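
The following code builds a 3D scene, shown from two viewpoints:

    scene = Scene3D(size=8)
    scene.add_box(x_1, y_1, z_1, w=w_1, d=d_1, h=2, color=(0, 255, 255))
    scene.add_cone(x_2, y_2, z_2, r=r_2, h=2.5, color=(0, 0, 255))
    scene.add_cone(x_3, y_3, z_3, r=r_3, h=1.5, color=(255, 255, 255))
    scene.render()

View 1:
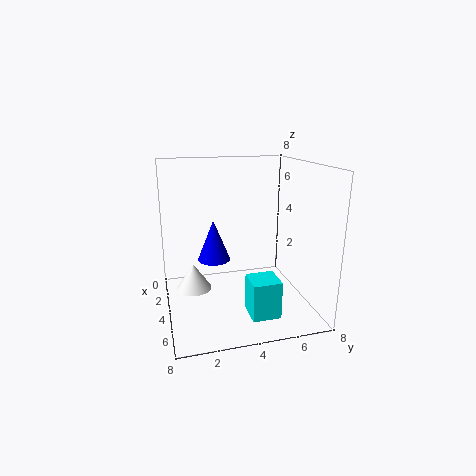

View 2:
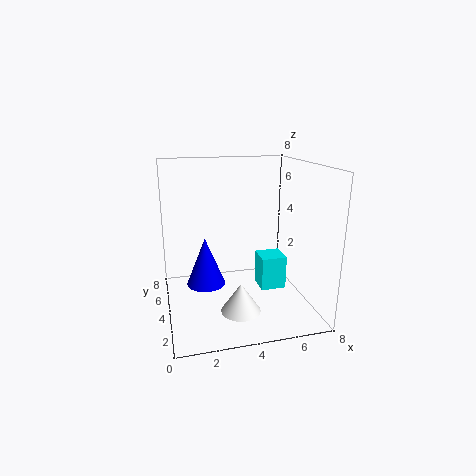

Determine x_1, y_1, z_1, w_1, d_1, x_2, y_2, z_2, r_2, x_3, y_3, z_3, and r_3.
x_1 = 5.5
y_1 = 4
z_1 = 0.5
w_1 = 1.5
d_1 = 1.5
x_2 = 2
y_2 = 3
z_2 = 2
r_2 = 1
x_3 = 3.5
y_3 = 1.5
z_3 = 1
r_3 = 1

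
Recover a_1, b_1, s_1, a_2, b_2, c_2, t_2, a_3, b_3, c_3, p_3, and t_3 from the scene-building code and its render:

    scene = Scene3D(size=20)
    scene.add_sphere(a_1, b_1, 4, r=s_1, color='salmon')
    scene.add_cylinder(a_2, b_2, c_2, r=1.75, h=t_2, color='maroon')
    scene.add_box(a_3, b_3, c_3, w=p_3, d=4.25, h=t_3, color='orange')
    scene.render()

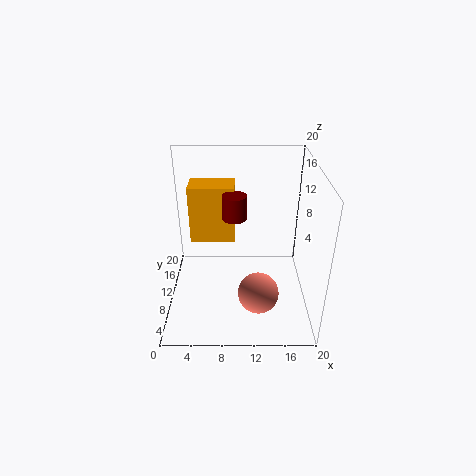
a_1 = 12.75
b_1 = 5.5
s_1 = 2.75
a_2 = 9.5
b_2 = 12.5
c_2 = 11.75
t_2 = 3.5
a_3 = 2.75
b_3 = 13.75
c_3 = 7
p_3 = 6.75
t_3 = 8.75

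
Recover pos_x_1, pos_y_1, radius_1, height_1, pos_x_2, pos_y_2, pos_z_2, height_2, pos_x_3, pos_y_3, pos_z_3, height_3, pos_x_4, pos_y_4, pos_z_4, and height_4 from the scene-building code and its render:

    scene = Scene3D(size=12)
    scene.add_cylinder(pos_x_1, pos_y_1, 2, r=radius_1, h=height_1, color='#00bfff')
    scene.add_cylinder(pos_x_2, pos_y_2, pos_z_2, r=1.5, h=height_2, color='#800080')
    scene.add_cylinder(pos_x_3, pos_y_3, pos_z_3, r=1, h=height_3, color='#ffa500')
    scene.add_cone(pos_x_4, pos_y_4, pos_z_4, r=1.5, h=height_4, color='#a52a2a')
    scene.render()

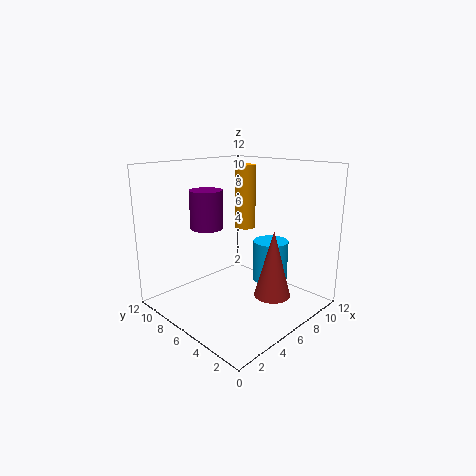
pos_x_1 = 8.5; pos_y_1 = 4.5; radius_1 = 1.5; height_1 = 3.5; pos_x_2 = 6; pos_y_2 = 10; pos_z_2 = 6; height_2 = 3.5; pos_x_3 = 10; pos_y_3 = 9; pos_z_3 = 5.5; height_3 = 6; pos_x_4 = 7; pos_y_4 = 3; pos_z_4 = 1.5; height_4 = 5.5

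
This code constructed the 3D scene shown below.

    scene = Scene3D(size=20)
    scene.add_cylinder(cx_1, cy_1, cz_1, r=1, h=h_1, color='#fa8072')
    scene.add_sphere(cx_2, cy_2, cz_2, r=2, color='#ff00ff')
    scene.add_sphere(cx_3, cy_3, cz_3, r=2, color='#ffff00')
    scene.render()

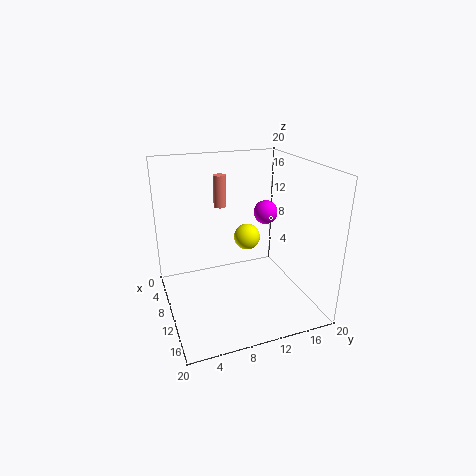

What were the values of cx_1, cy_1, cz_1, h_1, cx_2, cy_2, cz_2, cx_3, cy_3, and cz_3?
cx_1 = 2
cy_1 = 10
cz_1 = 12
h_1 = 5
cx_2 = 2
cy_2 = 18
cz_2 = 10
cx_3 = 6
cy_3 = 13
cz_3 = 8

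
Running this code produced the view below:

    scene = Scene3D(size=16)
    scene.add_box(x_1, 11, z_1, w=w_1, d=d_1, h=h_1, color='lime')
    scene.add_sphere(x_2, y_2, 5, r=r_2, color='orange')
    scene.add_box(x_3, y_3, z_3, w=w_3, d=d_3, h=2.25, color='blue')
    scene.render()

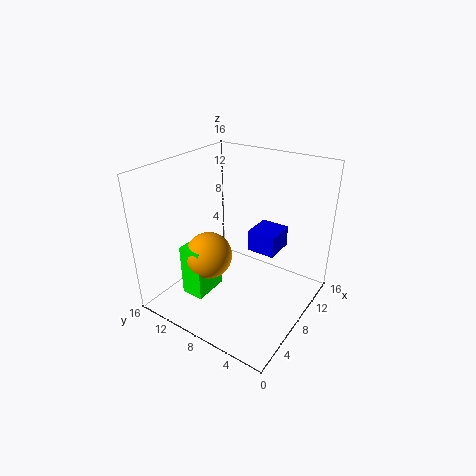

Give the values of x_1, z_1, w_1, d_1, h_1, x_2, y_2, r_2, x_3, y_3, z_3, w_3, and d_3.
x_1 = 4.5
z_1 = 0.25
w_1 = 4.25
d_1 = 2.75
h_1 = 6.25
x_2 = 7
y_2 = 11.5
r_2 = 2.75
x_3 = 7.25
y_3 = 3.25
z_3 = 7.5
w_3 = 3.25
d_3 = 3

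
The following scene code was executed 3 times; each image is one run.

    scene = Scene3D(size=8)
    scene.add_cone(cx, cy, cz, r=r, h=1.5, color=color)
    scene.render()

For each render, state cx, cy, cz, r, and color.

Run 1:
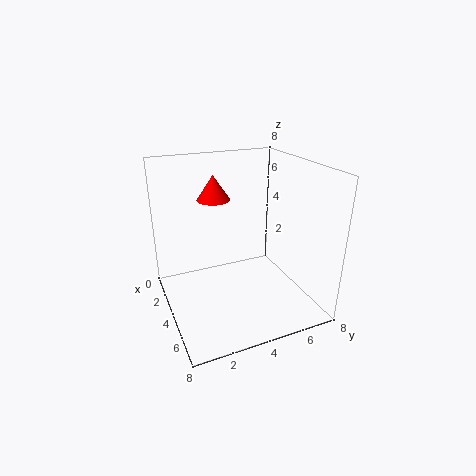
cx = 1.5; cy = 3.5; cz = 5.5; r = 1; color = 'red'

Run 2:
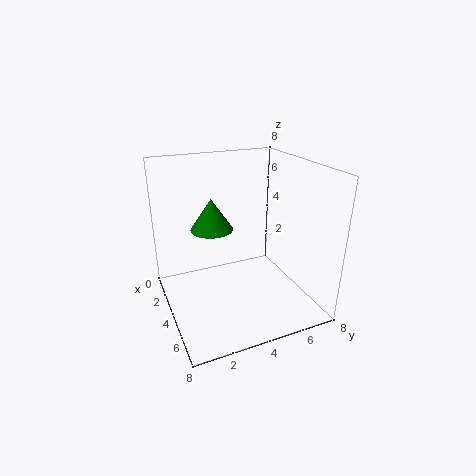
cx = 5.5; cy = 2; cz = 5.5; r = 1; color = 'green'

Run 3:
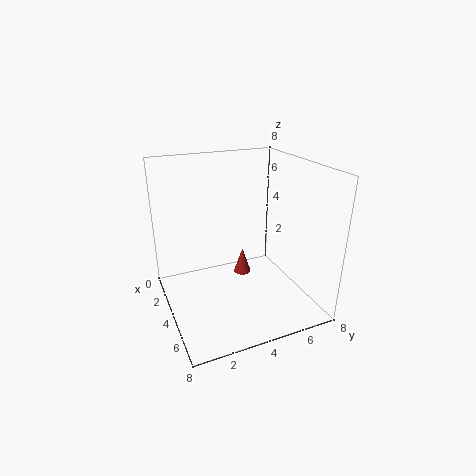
cx = 3.5; cy = 4.5; cz = 1.5; r = 0.5; color = 'brown'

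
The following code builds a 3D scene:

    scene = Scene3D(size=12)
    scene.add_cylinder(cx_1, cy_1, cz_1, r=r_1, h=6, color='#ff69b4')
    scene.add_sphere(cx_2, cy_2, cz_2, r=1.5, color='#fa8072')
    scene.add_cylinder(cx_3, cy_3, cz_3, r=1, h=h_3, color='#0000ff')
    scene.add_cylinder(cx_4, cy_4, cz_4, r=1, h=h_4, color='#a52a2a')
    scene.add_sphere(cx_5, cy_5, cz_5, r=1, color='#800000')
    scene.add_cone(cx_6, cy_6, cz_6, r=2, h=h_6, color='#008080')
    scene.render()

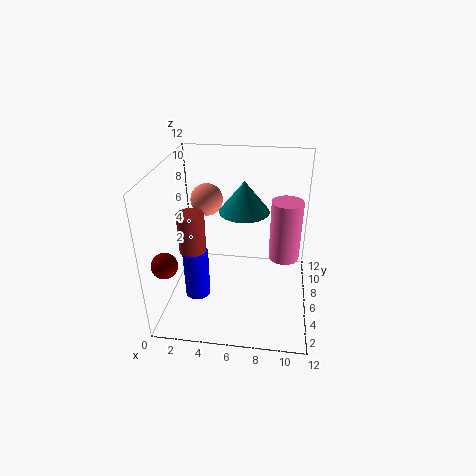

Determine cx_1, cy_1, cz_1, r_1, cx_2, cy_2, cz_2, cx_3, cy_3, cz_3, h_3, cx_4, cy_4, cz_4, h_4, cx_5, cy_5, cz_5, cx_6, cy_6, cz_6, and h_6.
cx_1 = 10; cy_1 = 10.5; cz_1 = 1.5; r_1 = 1.5; cx_2 = 2.5; cy_2 = 10; cz_2 = 7.5; cx_3 = 3; cy_3 = 3.5; cz_3 = 2; h_3 = 4; cx_4 = 3; cy_4 = 3; cz_4 = 6.5; h_4 = 3; cx_5 = 1; cy_5 = 2; cz_5 = 5.5; cx_6 = 6.5; cy_6 = 6; cz_6 = 8.5; h_6 = 2.5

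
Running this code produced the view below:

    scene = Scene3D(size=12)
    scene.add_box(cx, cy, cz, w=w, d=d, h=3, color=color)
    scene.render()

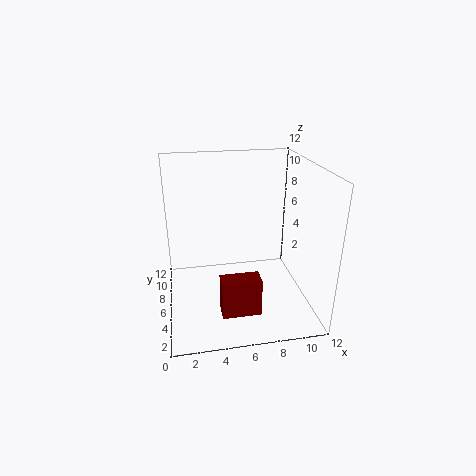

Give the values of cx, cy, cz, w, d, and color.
cx = 4; cy = 1.5; cz = 1.5; w = 3; d = 1.5; color = 'maroon'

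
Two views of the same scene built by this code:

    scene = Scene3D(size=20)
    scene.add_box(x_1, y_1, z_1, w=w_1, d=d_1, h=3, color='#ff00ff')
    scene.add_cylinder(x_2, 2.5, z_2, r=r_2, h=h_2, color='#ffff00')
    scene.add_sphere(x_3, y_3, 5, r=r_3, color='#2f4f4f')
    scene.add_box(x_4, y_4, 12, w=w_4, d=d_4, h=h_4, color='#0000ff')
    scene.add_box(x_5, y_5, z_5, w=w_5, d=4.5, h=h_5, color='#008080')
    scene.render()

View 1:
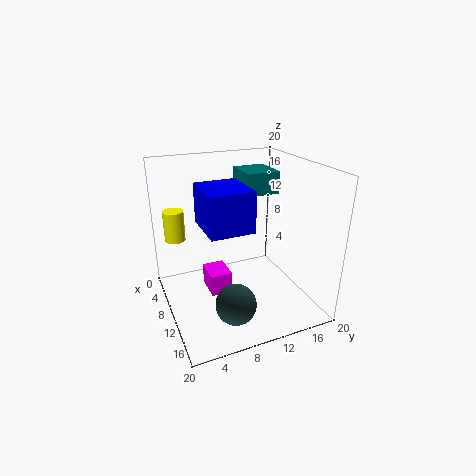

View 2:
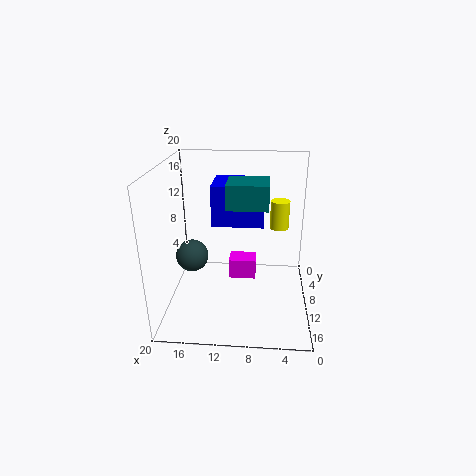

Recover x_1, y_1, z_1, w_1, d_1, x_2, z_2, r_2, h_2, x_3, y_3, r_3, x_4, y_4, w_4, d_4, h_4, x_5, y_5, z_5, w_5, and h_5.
x_1 = 7.5
y_1 = 5.5
z_1 = 2.5
w_1 = 4
d_1 = 3
x_2 = 4
z_2 = 8.5
r_2 = 1.5
h_2 = 4.5
x_3 = 17.5
y_3 = 6.5
r_3 = 2.5
x_4 = 6.5
y_4 = 5
w_4 = 7
d_4 = 6
h_4 = 5.5
x_5 = 6
y_5 = 11
z_5 = 16
w_5 = 5
h_5 = 3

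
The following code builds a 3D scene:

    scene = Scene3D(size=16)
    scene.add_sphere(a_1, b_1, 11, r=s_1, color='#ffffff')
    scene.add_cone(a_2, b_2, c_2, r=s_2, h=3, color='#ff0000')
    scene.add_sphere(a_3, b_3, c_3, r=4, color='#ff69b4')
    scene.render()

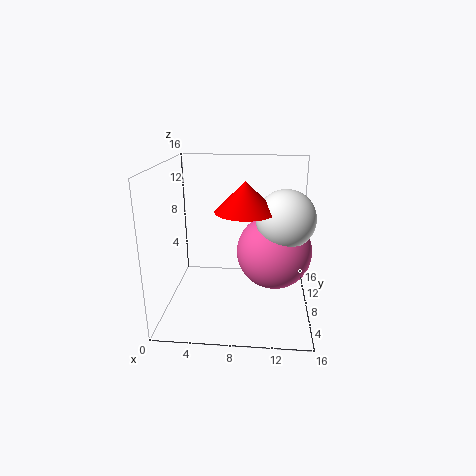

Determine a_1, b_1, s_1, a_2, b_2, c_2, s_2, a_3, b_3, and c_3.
a_1 = 13
b_1 = 6
s_1 = 3
a_2 = 9
b_2 = 5
c_2 = 12
s_2 = 3
a_3 = 12
b_3 = 7
c_3 = 7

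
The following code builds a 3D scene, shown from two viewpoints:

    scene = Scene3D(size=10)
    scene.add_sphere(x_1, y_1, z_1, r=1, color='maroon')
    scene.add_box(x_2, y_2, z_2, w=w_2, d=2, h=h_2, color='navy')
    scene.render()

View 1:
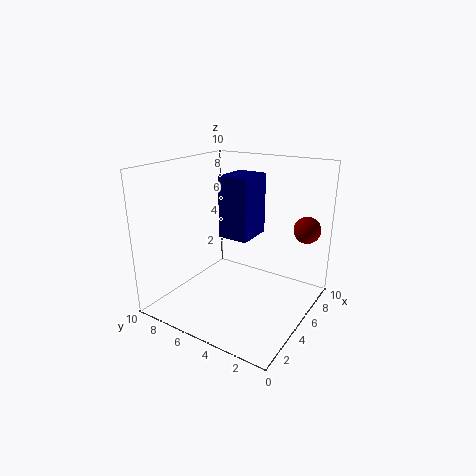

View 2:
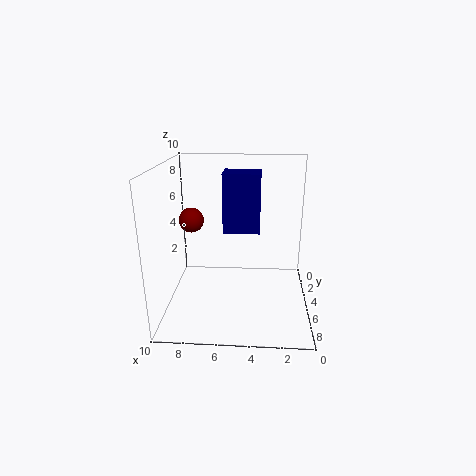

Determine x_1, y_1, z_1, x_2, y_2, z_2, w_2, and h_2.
x_1 = 9
y_1 = 1.5
z_1 = 5
x_2 = 3.5
y_2 = 3.5
z_2 = 5.5
w_2 = 2.5
h_2 = 4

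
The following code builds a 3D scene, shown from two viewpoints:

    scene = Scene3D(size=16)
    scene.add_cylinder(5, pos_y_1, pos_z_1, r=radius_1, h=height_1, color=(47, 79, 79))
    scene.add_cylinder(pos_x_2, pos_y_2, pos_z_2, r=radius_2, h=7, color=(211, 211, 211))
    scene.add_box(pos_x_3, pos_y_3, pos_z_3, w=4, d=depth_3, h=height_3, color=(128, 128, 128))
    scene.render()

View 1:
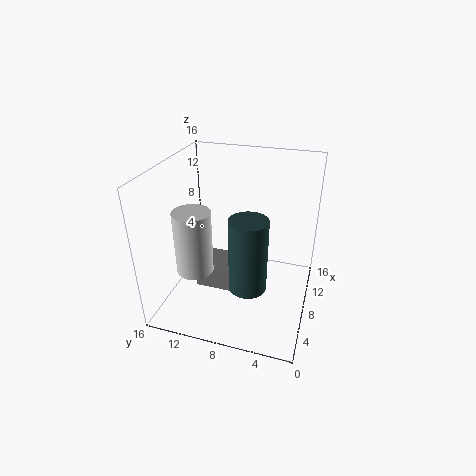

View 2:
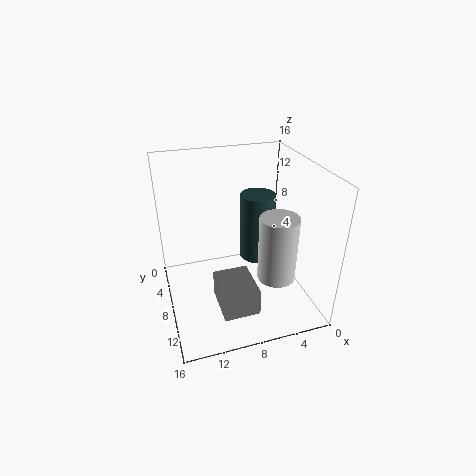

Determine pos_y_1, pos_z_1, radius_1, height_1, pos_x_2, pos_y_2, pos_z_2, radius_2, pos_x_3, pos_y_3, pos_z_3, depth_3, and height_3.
pos_y_1 = 6, pos_z_1 = 4, radius_1 = 2, height_1 = 8, pos_x_2 = 5, pos_y_2 = 12, pos_z_2 = 5, radius_2 = 2, pos_x_3 = 7, pos_y_3 = 8, pos_z_3 = 1, depth_3 = 5, height_3 = 3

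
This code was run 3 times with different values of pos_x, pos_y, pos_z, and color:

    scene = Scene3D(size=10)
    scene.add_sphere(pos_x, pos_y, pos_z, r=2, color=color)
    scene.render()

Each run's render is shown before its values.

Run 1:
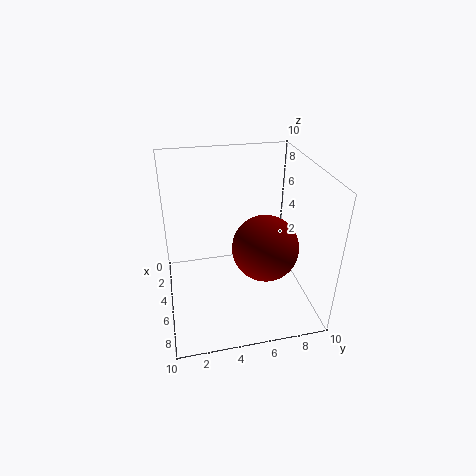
pos_x = 8; pos_y = 6; pos_z = 6; color = 'maroon'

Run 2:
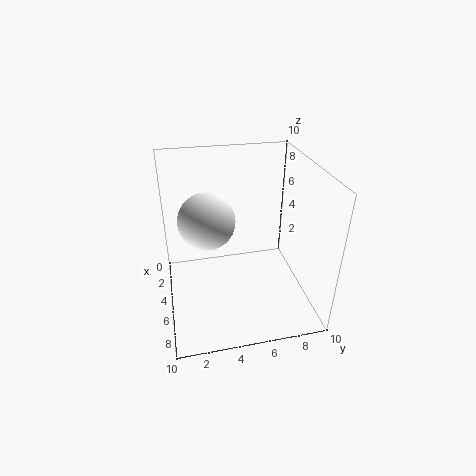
pos_x = 4; pos_y = 3; pos_z = 6; color = 'white'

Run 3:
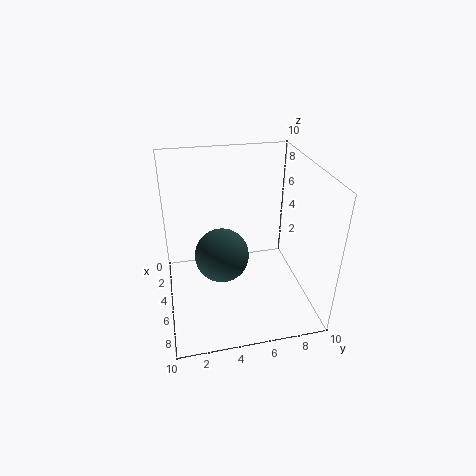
pos_x = 4; pos_y = 4; pos_z = 3; color = 'darkslategray'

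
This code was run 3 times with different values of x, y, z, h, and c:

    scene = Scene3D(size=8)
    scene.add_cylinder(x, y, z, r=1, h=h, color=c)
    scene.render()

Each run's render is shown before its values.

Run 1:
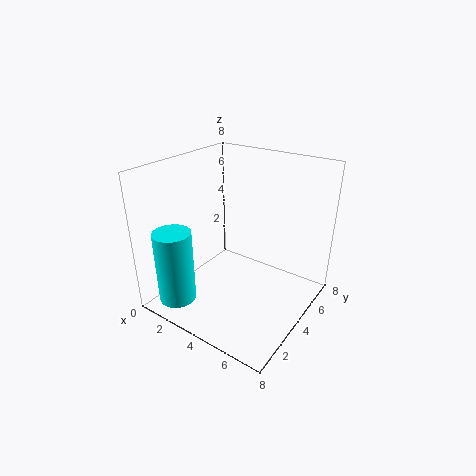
x = 2, y = 1, z = 1, h = 4, c = 'cyan'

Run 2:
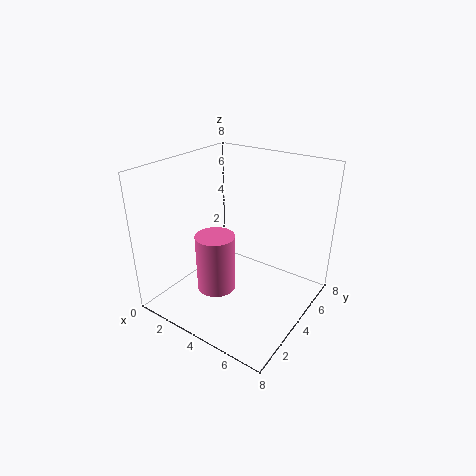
x = 4, y = 2, z = 2, h = 3, c = 'hotpink'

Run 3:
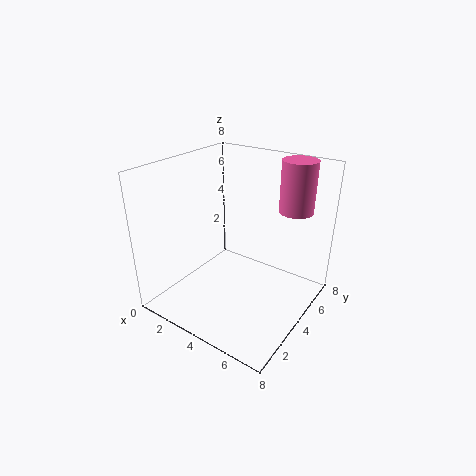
x = 6, y = 7, z = 5, h = 3, c = 'hotpink'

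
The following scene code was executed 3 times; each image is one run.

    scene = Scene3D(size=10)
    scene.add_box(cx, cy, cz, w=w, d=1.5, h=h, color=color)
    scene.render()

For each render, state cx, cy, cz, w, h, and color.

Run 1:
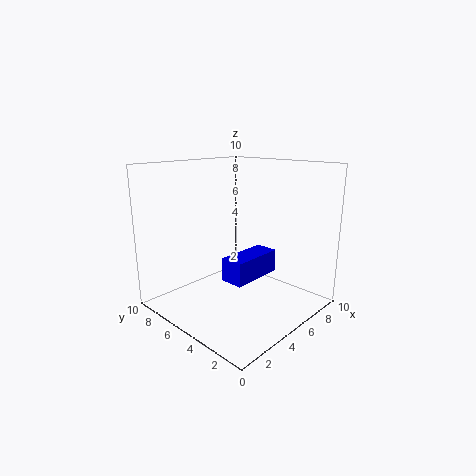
cx = 2.5
cy = 2.5
cz = 3
w = 3.5
h = 1.5
color = 'blue'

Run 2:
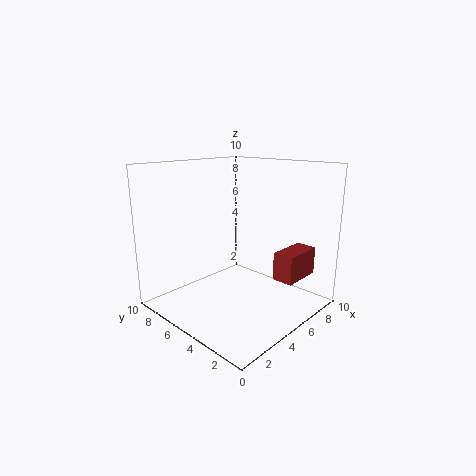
cx = 6.5
cy = 1.5
cz = 2
w = 3
h = 2
color = 'brown'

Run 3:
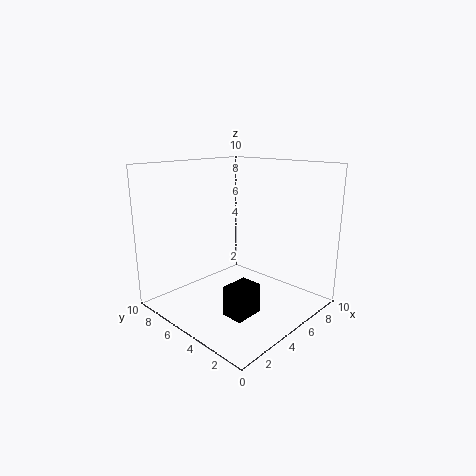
cx = 2.5
cy = 2.5
cz = 0.5
w = 2
h = 2
color = 'black'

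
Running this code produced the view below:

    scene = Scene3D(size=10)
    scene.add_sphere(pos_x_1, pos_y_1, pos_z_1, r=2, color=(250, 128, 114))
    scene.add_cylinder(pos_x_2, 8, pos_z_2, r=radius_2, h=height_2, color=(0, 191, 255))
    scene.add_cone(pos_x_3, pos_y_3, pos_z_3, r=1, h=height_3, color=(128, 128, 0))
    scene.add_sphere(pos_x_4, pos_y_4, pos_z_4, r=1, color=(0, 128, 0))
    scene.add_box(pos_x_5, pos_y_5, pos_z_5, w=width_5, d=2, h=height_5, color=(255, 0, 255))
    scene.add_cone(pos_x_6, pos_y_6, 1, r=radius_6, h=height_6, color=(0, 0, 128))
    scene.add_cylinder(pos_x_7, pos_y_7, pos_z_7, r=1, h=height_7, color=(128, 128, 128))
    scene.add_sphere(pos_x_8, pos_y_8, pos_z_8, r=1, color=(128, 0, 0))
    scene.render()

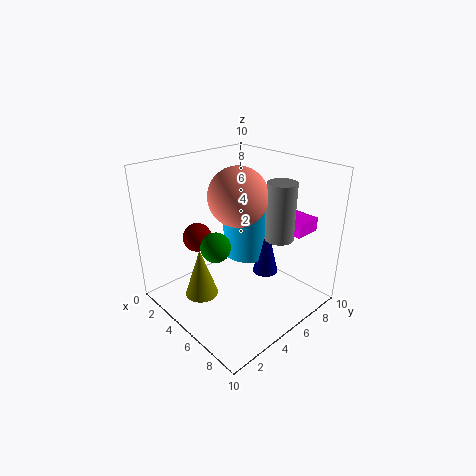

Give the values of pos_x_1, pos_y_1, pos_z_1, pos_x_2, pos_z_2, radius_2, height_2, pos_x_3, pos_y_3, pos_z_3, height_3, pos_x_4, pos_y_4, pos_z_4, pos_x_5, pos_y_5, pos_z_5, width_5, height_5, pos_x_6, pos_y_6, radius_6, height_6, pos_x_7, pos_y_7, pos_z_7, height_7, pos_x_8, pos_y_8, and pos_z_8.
pos_x_1 = 5, pos_y_1 = 5, pos_z_1 = 8, pos_x_2 = 3, pos_z_2 = 2, radius_2 = 2, height_2 = 4, pos_x_3 = 6, pos_y_3 = 1, pos_z_3 = 3, height_3 = 3, pos_x_4 = 5, pos_y_4 = 3, pos_z_4 = 5, pos_x_5 = 6, pos_y_5 = 8, pos_z_5 = 5, width_5 = 2, height_5 = 1, pos_x_6 = 5, pos_y_6 = 8, radius_6 = 1, height_6 = 4, pos_x_7 = 7, pos_y_7 = 7, pos_z_7 = 5, height_7 = 4, pos_x_8 = 3, pos_y_8 = 3, pos_z_8 = 5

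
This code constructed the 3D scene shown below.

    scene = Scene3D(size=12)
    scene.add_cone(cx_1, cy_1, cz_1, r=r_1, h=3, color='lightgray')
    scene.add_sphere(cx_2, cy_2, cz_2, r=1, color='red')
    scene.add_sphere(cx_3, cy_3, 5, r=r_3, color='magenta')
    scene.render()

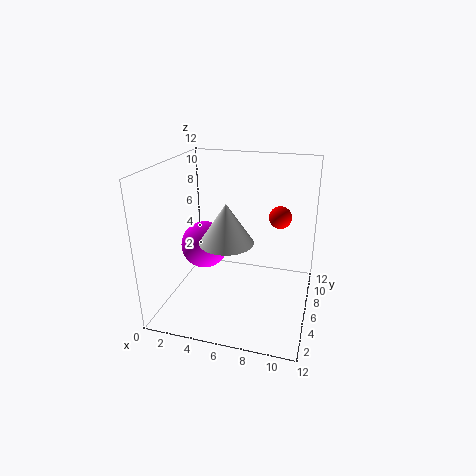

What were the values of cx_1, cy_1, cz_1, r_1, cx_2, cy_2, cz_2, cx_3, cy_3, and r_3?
cx_1 = 6, cy_1 = 3, cz_1 = 7, r_1 = 2, cx_2 = 9, cy_2 = 9, cz_2 = 7, cx_3 = 3, cy_3 = 6, r_3 = 2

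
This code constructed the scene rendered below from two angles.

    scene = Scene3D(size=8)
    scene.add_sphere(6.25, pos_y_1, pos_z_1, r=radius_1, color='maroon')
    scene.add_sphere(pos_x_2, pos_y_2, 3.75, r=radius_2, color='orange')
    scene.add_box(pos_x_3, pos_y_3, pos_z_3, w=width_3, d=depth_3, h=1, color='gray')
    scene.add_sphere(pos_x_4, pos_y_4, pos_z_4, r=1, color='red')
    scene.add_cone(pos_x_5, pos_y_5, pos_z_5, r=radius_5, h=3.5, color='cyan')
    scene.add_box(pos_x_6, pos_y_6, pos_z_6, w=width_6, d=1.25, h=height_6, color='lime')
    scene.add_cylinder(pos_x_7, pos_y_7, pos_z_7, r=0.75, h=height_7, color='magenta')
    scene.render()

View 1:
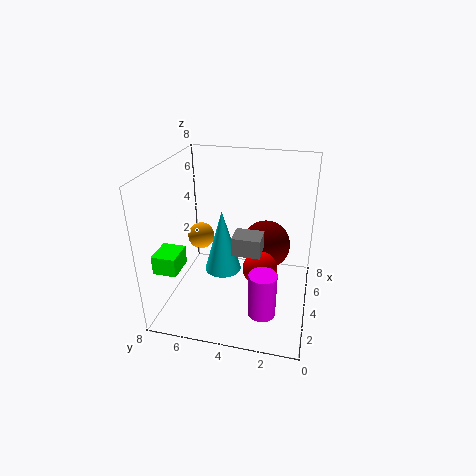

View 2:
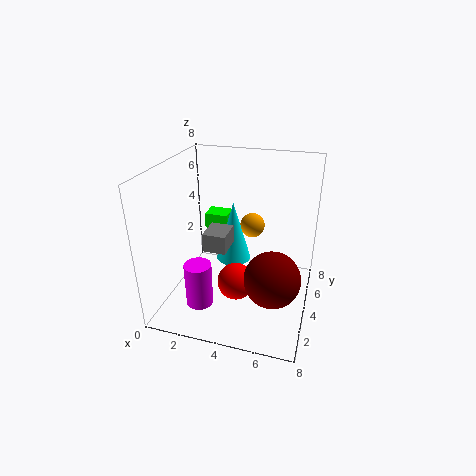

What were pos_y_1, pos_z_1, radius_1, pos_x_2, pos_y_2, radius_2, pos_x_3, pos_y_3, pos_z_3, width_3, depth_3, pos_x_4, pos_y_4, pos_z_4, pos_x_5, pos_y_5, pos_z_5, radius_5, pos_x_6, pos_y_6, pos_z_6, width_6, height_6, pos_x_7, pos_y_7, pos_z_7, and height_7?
pos_y_1 = 2.75, pos_z_1 = 2.5, radius_1 = 1.5, pos_x_2 = 4.25, pos_y_2 = 6.25, radius_2 = 0.75, pos_x_3 = 2.5, pos_y_3 = 2.5, pos_z_3 = 3.75, width_3 = 1.25, depth_3 = 1.5, pos_x_4 = 4.25, pos_y_4 = 2.75, pos_z_4 = 2, pos_x_5 = 3.5, pos_y_5 = 4.75, pos_z_5 = 2.25, radius_5 = 1, pos_x_6 = 1, pos_y_6 = 6.5, pos_z_6 = 3, width_6 = 1.5, height_6 = 1, pos_x_7 = 2.25, pos_y_7 = 2.25, pos_z_7 = 0.5, height_7 = 2.5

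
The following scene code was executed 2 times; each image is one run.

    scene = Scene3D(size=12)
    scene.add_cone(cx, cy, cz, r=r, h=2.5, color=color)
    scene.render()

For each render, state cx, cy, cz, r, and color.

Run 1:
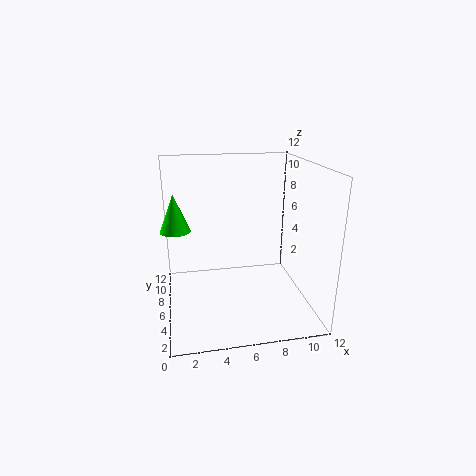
cx = 1, cy = 2, cz = 8.5, r = 1, color = 'lime'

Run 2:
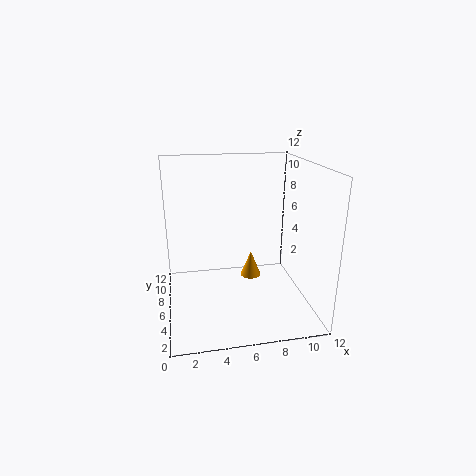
cx = 8, cy = 9.5, cz = 0.5, r = 1, color = 'orange'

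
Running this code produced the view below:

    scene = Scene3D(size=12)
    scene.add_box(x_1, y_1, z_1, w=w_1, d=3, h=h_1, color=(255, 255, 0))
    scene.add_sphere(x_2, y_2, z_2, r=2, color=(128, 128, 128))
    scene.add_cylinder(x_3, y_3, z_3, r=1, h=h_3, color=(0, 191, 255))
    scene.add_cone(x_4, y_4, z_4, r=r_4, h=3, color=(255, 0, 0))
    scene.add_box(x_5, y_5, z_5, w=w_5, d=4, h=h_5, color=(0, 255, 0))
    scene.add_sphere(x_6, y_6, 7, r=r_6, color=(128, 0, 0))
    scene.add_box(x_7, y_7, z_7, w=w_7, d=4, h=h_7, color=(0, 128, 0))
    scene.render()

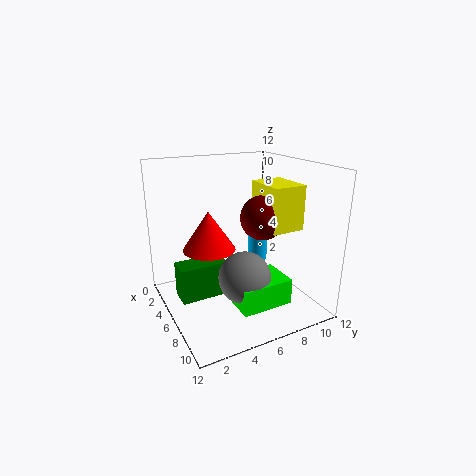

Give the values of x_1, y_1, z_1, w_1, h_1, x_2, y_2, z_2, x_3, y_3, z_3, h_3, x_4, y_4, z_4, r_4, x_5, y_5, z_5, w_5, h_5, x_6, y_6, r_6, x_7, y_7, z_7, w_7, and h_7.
x_1 = 3
y_1 = 9
z_1 = 6
w_1 = 4
h_1 = 4
x_2 = 9
y_2 = 5
z_2 = 4
x_3 = 1
y_3 = 11
z_3 = 1
h_3 = 3
x_4 = 7
y_4 = 3
z_4 = 6
r_4 = 2
x_5 = 8
y_5 = 4
z_5 = 2
w_5 = 3
h_5 = 2
x_6 = 5
y_6 = 9
r_6 = 2
x_7 = 4
y_7 = 1
z_7 = 1
w_7 = 2
h_7 = 3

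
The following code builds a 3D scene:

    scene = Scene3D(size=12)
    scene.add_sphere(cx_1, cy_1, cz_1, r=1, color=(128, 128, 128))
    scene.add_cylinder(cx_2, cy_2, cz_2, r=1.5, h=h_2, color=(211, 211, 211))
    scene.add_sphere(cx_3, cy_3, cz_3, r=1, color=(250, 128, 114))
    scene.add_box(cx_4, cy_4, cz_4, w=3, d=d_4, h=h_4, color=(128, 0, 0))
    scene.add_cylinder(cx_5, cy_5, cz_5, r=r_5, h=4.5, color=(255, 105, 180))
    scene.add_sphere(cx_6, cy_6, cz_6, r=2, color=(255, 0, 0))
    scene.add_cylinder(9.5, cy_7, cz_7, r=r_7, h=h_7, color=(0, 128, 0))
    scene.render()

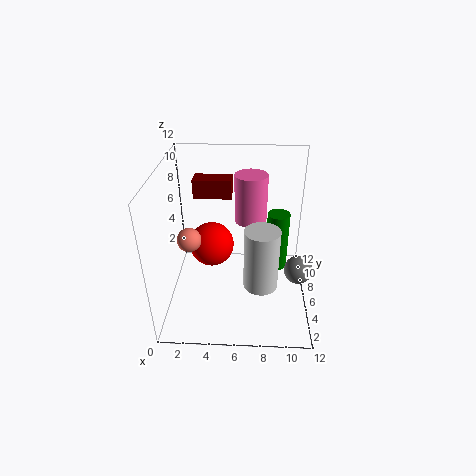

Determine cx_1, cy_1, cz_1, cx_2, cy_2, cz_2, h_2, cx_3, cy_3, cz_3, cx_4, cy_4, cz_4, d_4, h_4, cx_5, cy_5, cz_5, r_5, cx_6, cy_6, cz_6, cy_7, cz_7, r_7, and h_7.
cx_1 = 10.5
cy_1 = 2
cz_1 = 6
cx_2 = 8
cy_2 = 5.5
cz_2 = 1.5
h_2 = 5.5
cx_3 = 2
cy_3 = 5.5
cz_3 = 6
cx_4 = 2.5
cy_4 = 6
cz_4 = 9.5
d_4 = 1.5
h_4 = 1.5
cx_5 = 7
cy_5 = 10
cz_5 = 5.5
r_5 = 1.5
cx_6 = 3.5
cy_6 = 8
cz_6 = 4
cy_7 = 8.5
cz_7 = 1.5
r_7 = 1
h_7 = 5.5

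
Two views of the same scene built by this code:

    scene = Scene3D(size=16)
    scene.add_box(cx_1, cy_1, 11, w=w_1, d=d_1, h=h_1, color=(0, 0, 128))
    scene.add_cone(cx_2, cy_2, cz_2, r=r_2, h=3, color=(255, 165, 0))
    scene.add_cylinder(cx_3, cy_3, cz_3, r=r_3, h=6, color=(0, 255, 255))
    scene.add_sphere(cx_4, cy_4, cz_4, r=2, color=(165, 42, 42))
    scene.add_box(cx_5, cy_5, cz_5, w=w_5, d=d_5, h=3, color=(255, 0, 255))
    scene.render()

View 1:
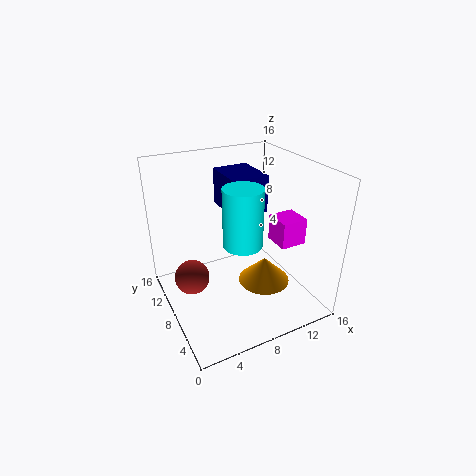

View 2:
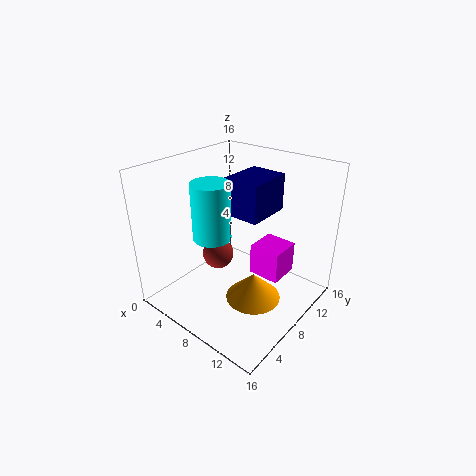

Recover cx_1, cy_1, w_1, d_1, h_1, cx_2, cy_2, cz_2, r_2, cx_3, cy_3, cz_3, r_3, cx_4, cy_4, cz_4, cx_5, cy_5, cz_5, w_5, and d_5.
cx_1 = 7, cy_1 = 7, w_1 = 4, d_1 = 5, h_1 = 4, cx_2 = 11, cy_2 = 7, cz_2 = 2, r_2 = 3, cx_3 = 7, cy_3 = 5, cz_3 = 9, r_3 = 2, cx_4 = 3, cy_4 = 10, cz_4 = 3, cx_5 = 12, cy_5 = 5, cz_5 = 7, w_5 = 3, d_5 = 3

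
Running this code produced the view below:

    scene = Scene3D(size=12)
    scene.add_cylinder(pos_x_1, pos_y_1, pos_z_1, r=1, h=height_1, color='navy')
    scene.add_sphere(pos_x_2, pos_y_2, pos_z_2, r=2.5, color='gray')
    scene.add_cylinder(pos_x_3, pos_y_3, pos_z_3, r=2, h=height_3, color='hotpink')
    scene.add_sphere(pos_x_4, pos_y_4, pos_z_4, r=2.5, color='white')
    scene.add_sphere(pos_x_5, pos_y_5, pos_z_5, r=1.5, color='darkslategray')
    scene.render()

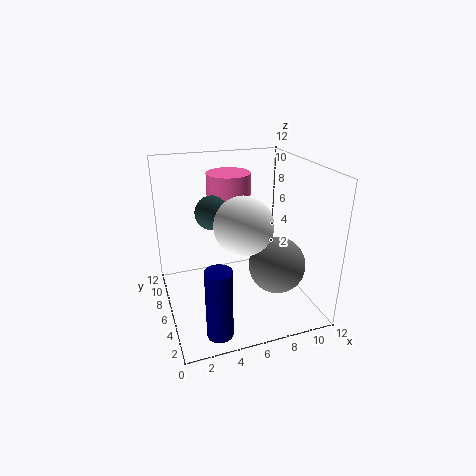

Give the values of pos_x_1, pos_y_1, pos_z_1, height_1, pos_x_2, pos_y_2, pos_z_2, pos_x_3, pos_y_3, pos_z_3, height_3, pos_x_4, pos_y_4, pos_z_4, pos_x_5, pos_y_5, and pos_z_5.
pos_x_1 = 3; pos_y_1 = 1.5; pos_z_1 = 0.5; height_1 = 5.5; pos_x_2 = 9.5; pos_y_2 = 5.5; pos_z_2 = 3; pos_x_3 = 6.5; pos_y_3 = 10; pos_z_3 = 8.5; height_3 = 2; pos_x_4 = 6.5; pos_y_4 = 6; pos_z_4 = 7; pos_x_5 = 4.5; pos_y_5 = 8.5; pos_z_5 = 7.5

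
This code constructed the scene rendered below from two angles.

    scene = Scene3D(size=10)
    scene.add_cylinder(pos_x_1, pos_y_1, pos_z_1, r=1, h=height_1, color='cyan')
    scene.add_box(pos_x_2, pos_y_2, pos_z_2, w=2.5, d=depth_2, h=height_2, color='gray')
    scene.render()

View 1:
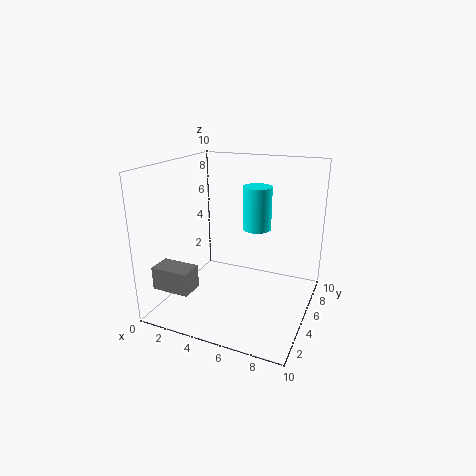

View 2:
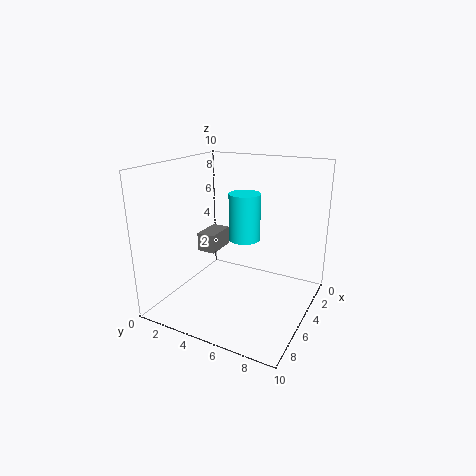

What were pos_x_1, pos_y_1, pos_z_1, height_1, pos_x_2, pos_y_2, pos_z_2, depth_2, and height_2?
pos_x_1 = 6; pos_y_1 = 6; pos_z_1 = 5.5; height_1 = 3; pos_x_2 = 1; pos_y_2 = 0.5; pos_z_2 = 2.5; depth_2 = 1.5; height_2 = 1.5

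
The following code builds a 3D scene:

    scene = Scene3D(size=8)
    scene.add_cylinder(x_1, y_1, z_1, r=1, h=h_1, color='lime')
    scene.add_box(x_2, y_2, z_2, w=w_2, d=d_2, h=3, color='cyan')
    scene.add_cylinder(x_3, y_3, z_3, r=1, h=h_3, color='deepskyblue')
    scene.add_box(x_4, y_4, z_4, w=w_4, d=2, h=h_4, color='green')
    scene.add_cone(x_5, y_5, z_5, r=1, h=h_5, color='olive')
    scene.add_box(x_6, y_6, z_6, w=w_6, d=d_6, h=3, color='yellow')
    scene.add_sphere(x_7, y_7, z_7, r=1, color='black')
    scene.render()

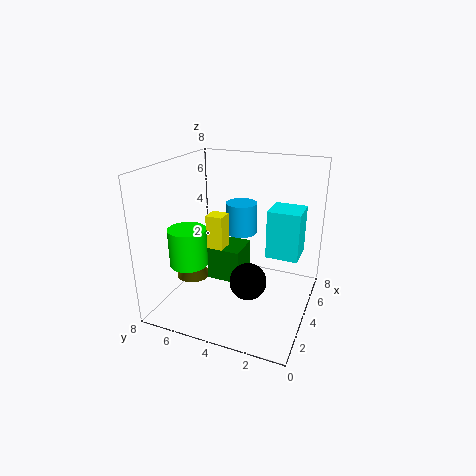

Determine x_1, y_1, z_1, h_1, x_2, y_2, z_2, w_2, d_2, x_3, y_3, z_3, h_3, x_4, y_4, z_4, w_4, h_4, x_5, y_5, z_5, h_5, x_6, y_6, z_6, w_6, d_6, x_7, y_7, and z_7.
x_1 = 2, y_1 = 6, z_1 = 3, h_1 = 2, x_2 = 6, y_2 = 1, z_2 = 2, w_2 = 2, d_2 = 2, x_3 = 7, y_3 = 5, z_3 = 3, h_3 = 2, x_4 = 4, y_4 = 4, z_4 = 1, w_4 = 2, h_4 = 2, x_5 = 4, y_5 = 7, z_5 = 1, h_5 = 2, x_6 = 4, y_6 = 5, z_6 = 2, w_6 = 1, d_6 = 1, x_7 = 3, y_7 = 3, z_7 = 2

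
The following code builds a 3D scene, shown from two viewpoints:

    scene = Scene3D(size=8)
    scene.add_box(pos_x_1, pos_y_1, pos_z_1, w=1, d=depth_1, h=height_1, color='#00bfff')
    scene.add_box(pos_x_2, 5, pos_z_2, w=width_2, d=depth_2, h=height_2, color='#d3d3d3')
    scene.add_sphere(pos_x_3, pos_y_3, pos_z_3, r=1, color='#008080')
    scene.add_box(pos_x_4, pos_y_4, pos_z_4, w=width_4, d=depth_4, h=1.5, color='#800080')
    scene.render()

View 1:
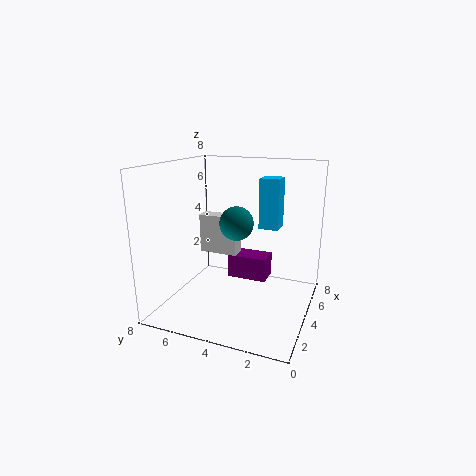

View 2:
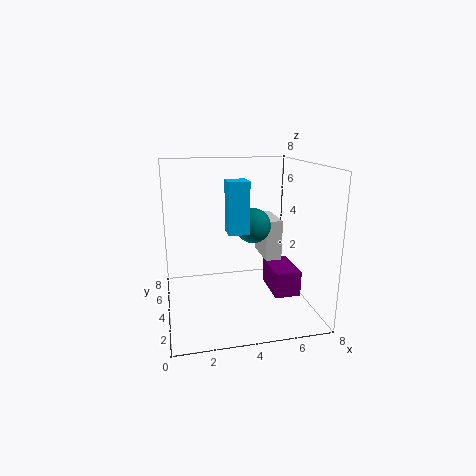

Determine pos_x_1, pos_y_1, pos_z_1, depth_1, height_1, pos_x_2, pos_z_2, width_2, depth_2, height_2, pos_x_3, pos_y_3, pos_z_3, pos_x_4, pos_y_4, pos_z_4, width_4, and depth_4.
pos_x_1 = 3, pos_y_1 = 1.5, pos_z_1 = 5, depth_1 = 1, height_1 = 2.5, pos_x_2 = 6, pos_z_2 = 2, width_2 = 1, depth_2 = 2.5, height_2 = 2.5, pos_x_3 = 5, pos_y_3 = 4.5, pos_z_3 = 4.5, pos_x_4 = 6, pos_y_4 = 3, pos_z_4 = 0.5, width_4 = 1.5, depth_4 = 2.5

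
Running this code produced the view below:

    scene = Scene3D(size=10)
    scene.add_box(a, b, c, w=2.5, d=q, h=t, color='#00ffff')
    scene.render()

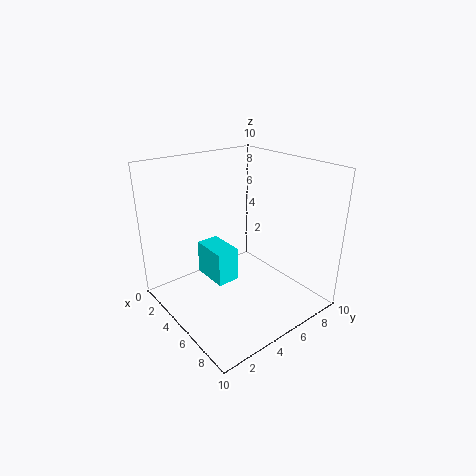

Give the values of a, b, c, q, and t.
a = 3.75
b = 2.5
c = 2.75
q = 1.5
t = 2.25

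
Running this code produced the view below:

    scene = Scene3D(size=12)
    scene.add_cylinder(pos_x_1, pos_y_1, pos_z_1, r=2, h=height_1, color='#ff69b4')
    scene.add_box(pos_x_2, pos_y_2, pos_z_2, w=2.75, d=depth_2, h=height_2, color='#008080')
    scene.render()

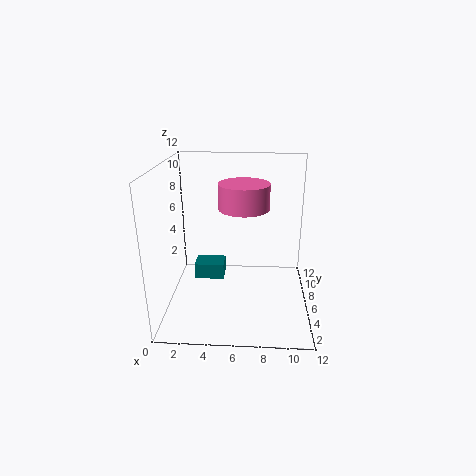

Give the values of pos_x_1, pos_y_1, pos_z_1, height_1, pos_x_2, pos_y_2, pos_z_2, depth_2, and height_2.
pos_x_1 = 6.5, pos_y_1 = 5.5, pos_z_1 = 8.75, height_1 = 2, pos_x_2 = 1.75, pos_y_2 = 8, pos_z_2 = 0.75, depth_2 = 2, height_2 = 1.5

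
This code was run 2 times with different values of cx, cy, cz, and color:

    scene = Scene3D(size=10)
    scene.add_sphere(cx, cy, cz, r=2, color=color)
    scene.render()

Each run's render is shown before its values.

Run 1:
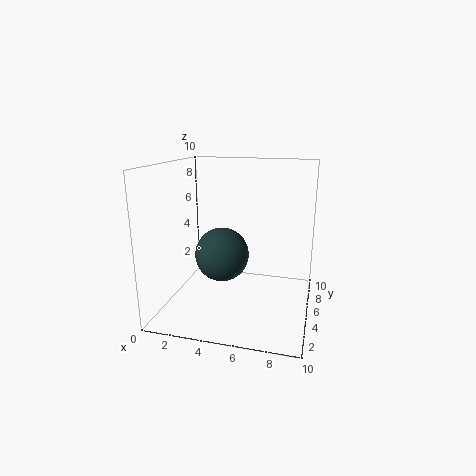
cx = 3.5; cy = 6; cz = 3.25; color = 'darkslategray'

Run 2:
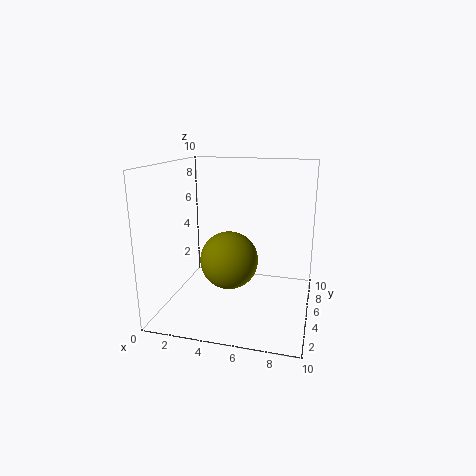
cx = 4.5; cy = 4.5; cz = 3.5; color = 'olive'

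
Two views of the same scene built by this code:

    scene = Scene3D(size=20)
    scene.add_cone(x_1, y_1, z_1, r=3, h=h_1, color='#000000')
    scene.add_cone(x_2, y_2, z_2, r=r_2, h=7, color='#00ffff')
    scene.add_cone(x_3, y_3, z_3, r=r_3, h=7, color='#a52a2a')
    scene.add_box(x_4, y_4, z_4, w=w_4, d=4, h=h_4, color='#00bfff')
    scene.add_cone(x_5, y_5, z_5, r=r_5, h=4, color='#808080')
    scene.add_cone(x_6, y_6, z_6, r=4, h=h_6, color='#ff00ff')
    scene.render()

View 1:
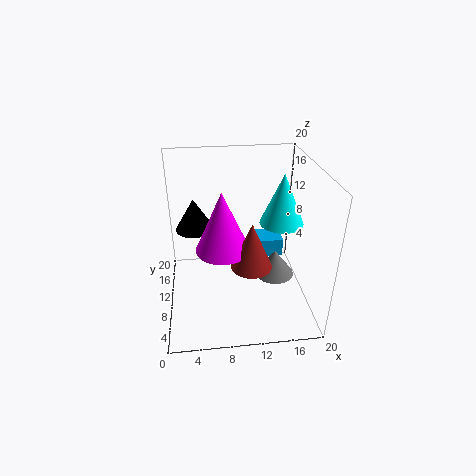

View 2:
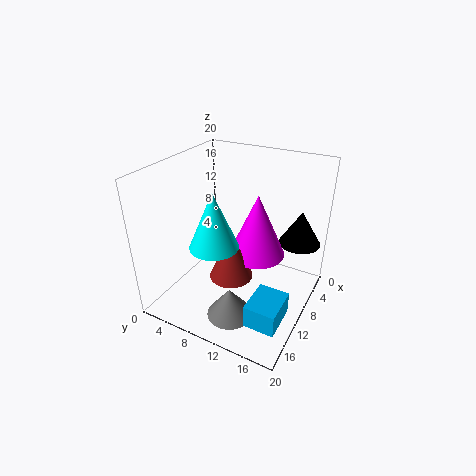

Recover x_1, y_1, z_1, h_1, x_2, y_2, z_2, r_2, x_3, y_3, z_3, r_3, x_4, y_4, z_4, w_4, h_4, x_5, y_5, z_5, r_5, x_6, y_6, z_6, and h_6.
x_1 = 4; y_1 = 17; z_1 = 8; h_1 = 5; x_2 = 16; y_2 = 10; z_2 = 12; r_2 = 3; x_3 = 12; y_3 = 10; z_3 = 5; r_3 = 3; x_4 = 13; y_4 = 15; z_4 = 3; w_4 = 5; h_4 = 3; x_5 = 16; y_5 = 12; z_5 = 2; r_5 = 3; x_6 = 8; y_6 = 12; z_6 = 7; h_6 = 9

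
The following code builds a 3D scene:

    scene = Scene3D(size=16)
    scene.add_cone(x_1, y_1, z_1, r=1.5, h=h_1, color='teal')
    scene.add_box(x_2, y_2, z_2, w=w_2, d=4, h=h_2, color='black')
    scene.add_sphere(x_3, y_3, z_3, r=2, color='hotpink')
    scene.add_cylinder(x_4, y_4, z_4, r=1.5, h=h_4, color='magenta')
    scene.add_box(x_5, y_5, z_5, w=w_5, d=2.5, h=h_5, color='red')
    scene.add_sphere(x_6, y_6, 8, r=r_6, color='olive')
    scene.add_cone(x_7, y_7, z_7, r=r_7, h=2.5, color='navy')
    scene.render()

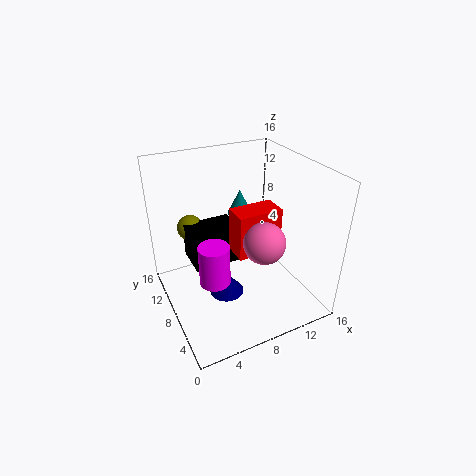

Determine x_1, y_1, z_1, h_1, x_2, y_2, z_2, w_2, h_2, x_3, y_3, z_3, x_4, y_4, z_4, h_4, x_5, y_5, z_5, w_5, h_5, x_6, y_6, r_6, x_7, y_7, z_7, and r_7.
x_1 = 10.5
y_1 = 12.5
z_1 = 8.5
h_1 = 3
x_2 = 3
y_2 = 8
z_2 = 5
w_2 = 5.5
h_2 = 4
x_3 = 8
y_3 = 2.5
z_3 = 10.5
x_4 = 3.5
y_4 = 4
z_4 = 6.5
h_4 = 4
x_5 = 6
y_5 = 3.5
z_5 = 8.5
w_5 = 4.5
h_5 = 4.5
x_6 = 4
y_6 = 12.5
r_6 = 1.5
x_7 = 6.5
y_7 = 8
z_7 = 1
r_7 = 2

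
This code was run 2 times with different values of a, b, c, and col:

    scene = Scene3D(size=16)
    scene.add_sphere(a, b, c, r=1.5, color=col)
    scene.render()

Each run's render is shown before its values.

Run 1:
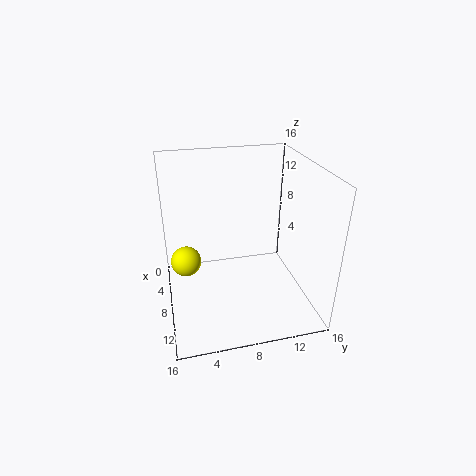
a = 10.5, b = 2, c = 7.5, col = 'yellow'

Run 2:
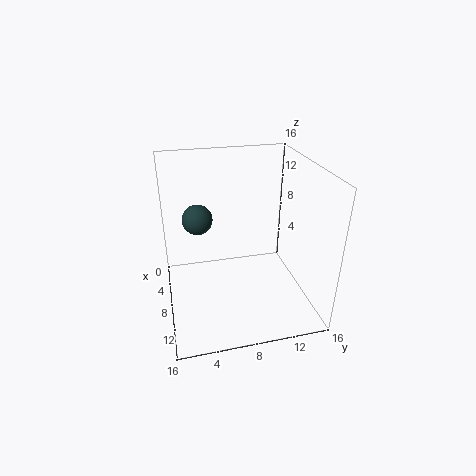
a = 9.5, b = 3.5, c = 11.5, col = 'darkslategray'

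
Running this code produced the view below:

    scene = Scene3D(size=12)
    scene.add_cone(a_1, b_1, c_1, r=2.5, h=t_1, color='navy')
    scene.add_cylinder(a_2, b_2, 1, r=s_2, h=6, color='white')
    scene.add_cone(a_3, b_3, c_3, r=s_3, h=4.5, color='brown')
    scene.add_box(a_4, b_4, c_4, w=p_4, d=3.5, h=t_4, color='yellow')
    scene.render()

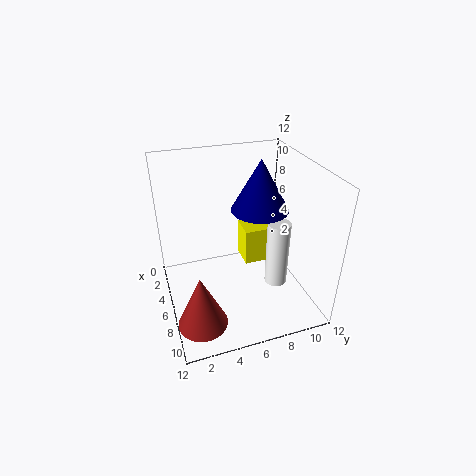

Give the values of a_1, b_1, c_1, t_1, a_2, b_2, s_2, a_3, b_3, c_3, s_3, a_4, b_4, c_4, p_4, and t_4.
a_1 = 4.5, b_1 = 8.5, c_1 = 7.5, t_1 = 4.5, a_2 = 6.5, b_2 = 9.5, s_2 = 1, a_3 = 9, b_3 = 2, c_3 = 0.5, s_3 = 2, a_4 = 1.5, b_4 = 7.5, c_4 = 1.5, p_4 = 2.5, t_4 = 3.5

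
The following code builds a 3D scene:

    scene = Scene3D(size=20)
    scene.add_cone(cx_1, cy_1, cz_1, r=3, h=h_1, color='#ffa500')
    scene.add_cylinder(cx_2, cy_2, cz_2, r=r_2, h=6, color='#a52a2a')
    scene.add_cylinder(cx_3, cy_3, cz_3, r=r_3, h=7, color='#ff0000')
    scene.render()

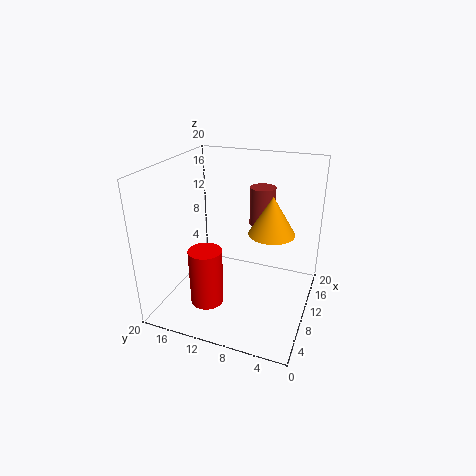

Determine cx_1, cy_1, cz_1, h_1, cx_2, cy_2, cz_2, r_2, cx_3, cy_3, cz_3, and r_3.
cx_1 = 9; cy_1 = 5; cz_1 = 12; h_1 = 5; cx_2 = 18; cy_2 = 9; cz_2 = 9; r_2 = 2; cx_3 = 2; cy_3 = 11; cz_3 = 5; r_3 = 2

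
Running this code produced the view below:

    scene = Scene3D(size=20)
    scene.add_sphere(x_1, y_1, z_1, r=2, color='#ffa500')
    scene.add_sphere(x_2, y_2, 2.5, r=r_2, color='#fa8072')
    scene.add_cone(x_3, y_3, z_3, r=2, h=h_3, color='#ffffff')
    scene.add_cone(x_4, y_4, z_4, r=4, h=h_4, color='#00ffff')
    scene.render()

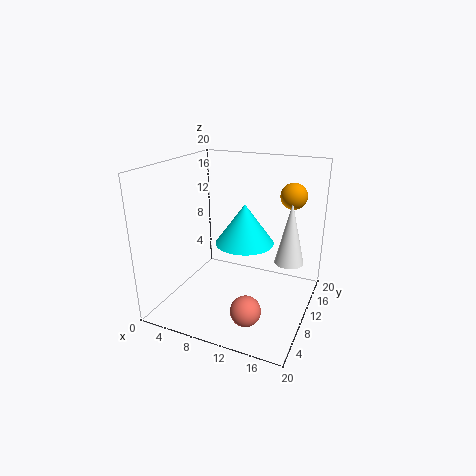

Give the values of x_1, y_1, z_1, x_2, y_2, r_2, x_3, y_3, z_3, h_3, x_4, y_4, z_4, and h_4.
x_1 = 15.5, y_1 = 18, z_1 = 14.5, x_2 = 13.5, y_2 = 4.5, r_2 = 2, x_3 = 17, y_3 = 11.5, z_3 = 7, h_3 = 8.5, x_4 = 11, y_4 = 10, z_4 = 9.5, h_4 = 5.5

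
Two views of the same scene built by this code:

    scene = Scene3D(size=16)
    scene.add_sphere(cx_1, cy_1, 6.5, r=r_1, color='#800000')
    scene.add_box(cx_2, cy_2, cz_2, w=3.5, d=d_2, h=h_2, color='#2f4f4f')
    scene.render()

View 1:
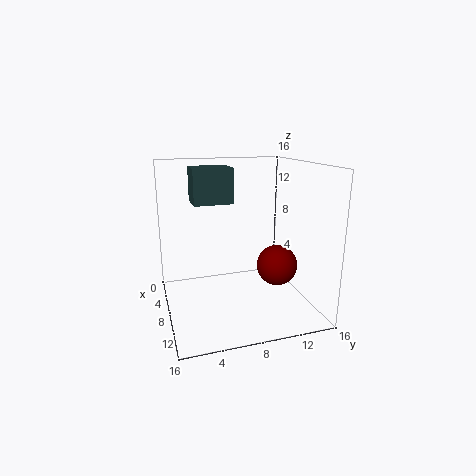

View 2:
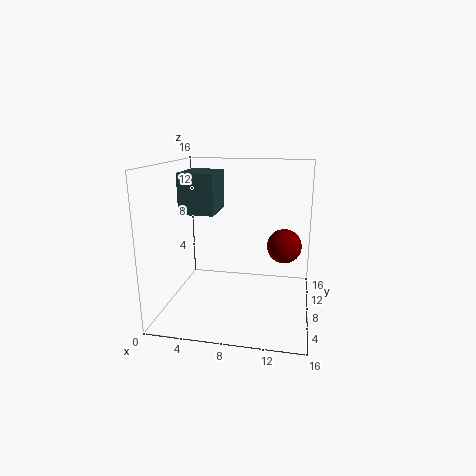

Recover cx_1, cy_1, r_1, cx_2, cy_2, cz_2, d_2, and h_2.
cx_1 = 13, cy_1 = 10.5, r_1 = 2, cx_2 = 3, cy_2 = 3.5, cz_2 = 11.5, d_2 = 4.5, h_2 = 4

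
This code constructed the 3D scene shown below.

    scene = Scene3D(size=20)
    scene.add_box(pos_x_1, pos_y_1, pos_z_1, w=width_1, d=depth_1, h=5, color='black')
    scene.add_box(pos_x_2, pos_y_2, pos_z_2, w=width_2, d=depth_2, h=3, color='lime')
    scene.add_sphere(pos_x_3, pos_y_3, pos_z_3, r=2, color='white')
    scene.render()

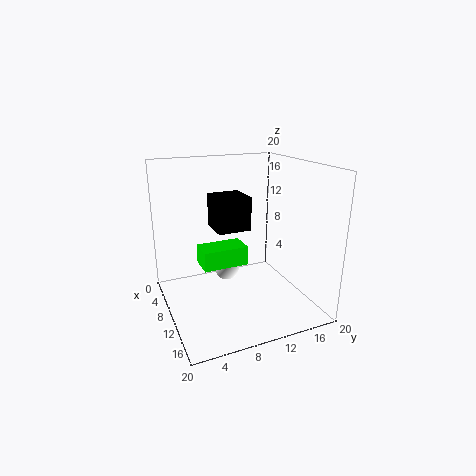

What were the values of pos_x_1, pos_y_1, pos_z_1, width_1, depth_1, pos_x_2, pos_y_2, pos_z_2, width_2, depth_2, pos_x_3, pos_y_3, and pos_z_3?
pos_x_1 = 3
pos_y_1 = 8
pos_z_1 = 10
width_1 = 5
depth_1 = 5
pos_x_2 = 3
pos_y_2 = 6
pos_z_2 = 4
width_2 = 4
depth_2 = 7
pos_x_3 = 3
pos_y_3 = 11
pos_z_3 = 2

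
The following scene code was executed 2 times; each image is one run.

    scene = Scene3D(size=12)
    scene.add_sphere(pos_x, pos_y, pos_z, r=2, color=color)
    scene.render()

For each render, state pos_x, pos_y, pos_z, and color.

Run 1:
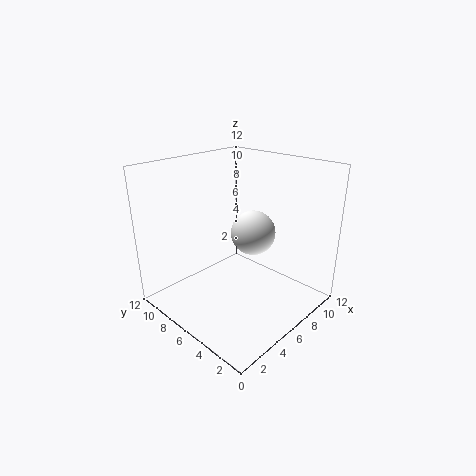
pos_x = 8.5; pos_y = 6.5; pos_z = 5.5; color = 'white'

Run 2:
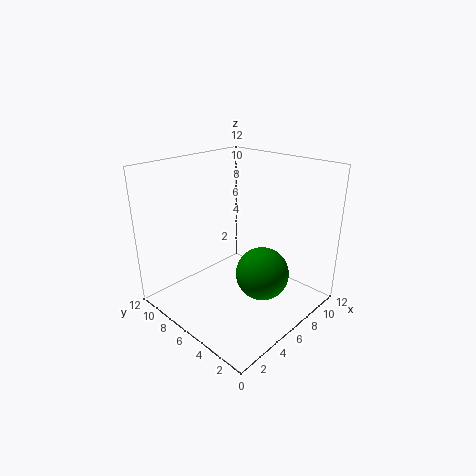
pos_x = 5; pos_y = 2.5; pos_z = 4.5; color = 'green'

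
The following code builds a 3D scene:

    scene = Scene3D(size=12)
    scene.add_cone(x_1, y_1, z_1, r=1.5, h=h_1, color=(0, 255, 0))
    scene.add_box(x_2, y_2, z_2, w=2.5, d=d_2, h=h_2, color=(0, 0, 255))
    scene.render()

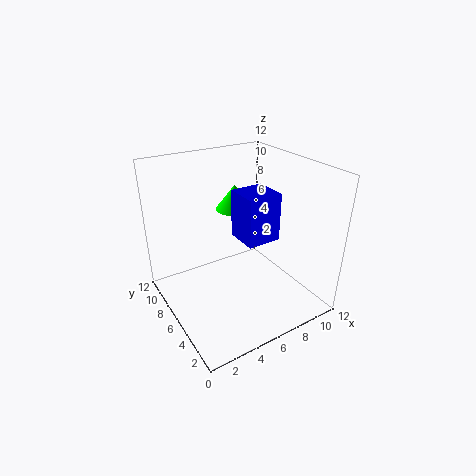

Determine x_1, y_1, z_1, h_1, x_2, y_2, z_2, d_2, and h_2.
x_1 = 6
y_1 = 6.5
z_1 = 8.5
h_1 = 2
x_2 = 4.5
y_2 = 2
z_2 = 7.5
d_2 = 2.5
h_2 = 3.5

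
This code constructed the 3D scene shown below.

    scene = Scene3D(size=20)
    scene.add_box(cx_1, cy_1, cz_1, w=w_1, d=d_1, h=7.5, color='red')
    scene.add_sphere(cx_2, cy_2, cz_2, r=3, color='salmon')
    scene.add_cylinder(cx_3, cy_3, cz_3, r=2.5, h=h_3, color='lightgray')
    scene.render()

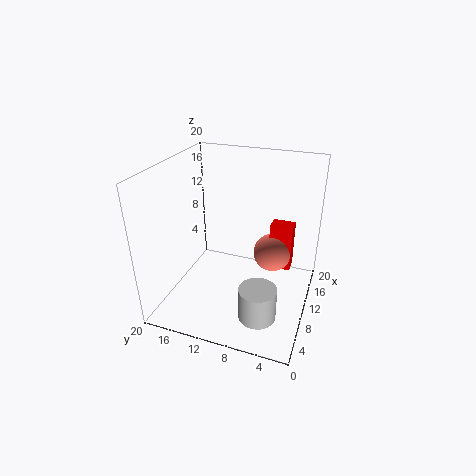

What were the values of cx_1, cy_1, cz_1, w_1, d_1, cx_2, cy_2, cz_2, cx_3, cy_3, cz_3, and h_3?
cx_1 = 16; cy_1 = 3.5; cz_1 = 2; w_1 = 2.5; d_1 = 3.5; cx_2 = 16.5; cy_2 = 6.5; cz_2 = 4.5; cx_3 = 5; cy_3 = 5.5; cz_3 = 1.5; h_3 = 4.5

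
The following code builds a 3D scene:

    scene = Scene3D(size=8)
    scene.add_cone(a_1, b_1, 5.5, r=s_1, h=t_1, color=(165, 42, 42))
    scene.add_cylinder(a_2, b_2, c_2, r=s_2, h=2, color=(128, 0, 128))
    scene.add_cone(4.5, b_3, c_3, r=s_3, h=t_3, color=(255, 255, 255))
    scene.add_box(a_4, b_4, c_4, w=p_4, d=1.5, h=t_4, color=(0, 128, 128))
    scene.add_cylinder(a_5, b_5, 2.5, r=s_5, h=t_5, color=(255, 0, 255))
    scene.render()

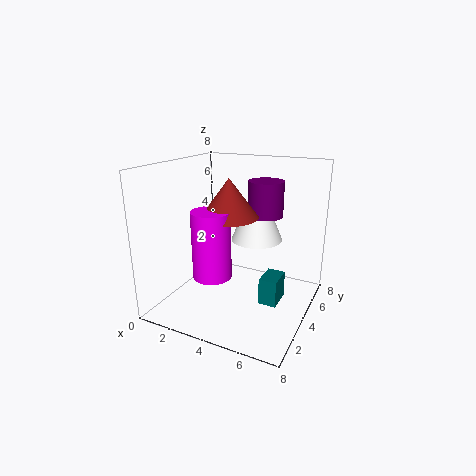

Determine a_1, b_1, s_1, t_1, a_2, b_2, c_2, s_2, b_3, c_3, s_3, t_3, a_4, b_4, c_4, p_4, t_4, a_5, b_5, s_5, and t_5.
a_1 = 4; b_1 = 3; s_1 = 1.5; t_1 = 2; a_2 = 5; b_2 = 5.5; c_2 = 5; s_2 = 1; b_3 = 5.5; c_3 = 3.5; s_3 = 1.5; t_3 = 3.5; a_4 = 5.5; b_4 = 3.5; c_4 = 0.5; p_4 = 1; t_4 = 1.5; a_5 = 3.5; b_5 = 2; s_5 = 1; t_5 = 3.5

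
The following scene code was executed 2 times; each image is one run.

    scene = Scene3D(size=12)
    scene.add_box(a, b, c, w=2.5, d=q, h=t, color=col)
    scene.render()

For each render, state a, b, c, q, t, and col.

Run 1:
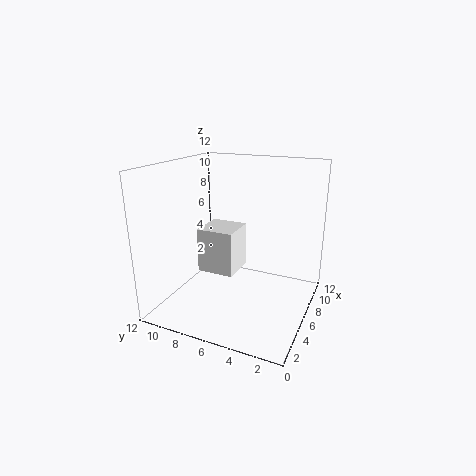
a = 0.5
b = 4
c = 5.5
q = 2.5
t = 3
col = 'white'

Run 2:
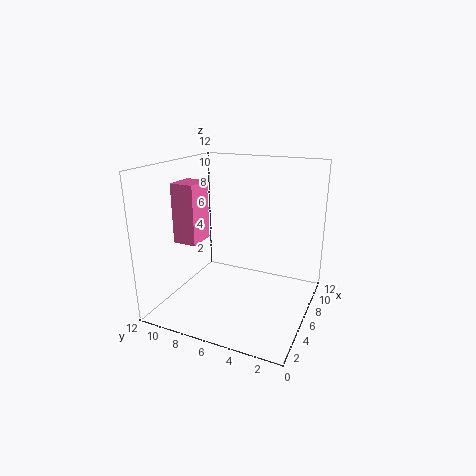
a = 4
b = 9
c = 5.5
q = 2
t = 5
col = 'hotpink'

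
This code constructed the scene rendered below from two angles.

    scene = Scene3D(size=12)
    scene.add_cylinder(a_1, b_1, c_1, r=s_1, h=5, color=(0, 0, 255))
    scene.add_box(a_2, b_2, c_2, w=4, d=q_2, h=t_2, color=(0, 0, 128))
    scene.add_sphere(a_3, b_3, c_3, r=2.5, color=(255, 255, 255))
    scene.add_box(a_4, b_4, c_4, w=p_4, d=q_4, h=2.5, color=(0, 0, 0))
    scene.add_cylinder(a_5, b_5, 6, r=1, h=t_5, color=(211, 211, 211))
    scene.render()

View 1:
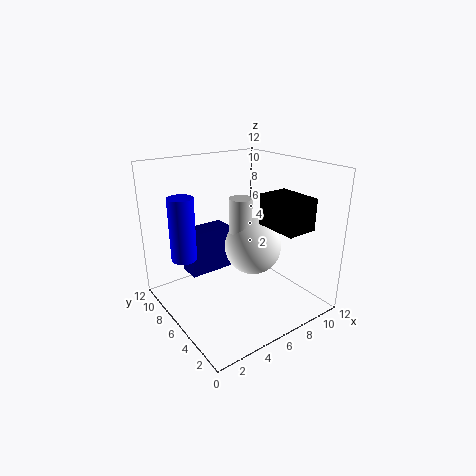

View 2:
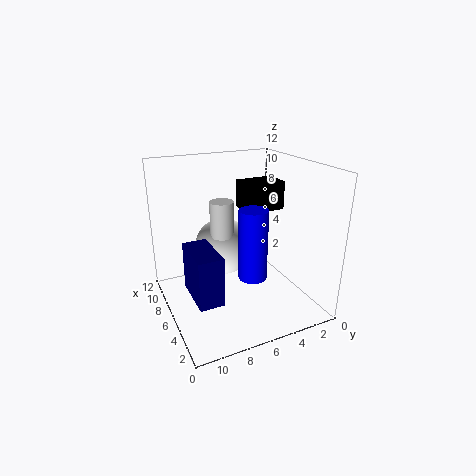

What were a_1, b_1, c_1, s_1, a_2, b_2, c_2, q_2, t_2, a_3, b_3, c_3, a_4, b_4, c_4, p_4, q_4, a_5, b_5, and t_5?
a_1 = 1.5
b_1 = 7
c_1 = 5
s_1 = 1
a_2 = 3
b_2 = 8.5
c_2 = 2
q_2 = 2
t_2 = 4
a_3 = 8
b_3 = 6.5
c_3 = 4.5
a_4 = 7
b_4 = 1
c_4 = 7.5
p_4 = 2.5
q_4 = 3.5
a_5 = 7
b_5 = 7
t_5 = 3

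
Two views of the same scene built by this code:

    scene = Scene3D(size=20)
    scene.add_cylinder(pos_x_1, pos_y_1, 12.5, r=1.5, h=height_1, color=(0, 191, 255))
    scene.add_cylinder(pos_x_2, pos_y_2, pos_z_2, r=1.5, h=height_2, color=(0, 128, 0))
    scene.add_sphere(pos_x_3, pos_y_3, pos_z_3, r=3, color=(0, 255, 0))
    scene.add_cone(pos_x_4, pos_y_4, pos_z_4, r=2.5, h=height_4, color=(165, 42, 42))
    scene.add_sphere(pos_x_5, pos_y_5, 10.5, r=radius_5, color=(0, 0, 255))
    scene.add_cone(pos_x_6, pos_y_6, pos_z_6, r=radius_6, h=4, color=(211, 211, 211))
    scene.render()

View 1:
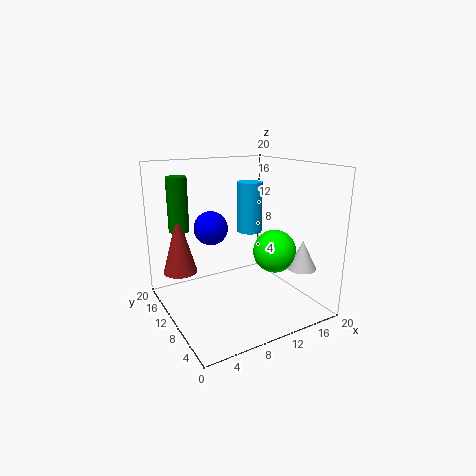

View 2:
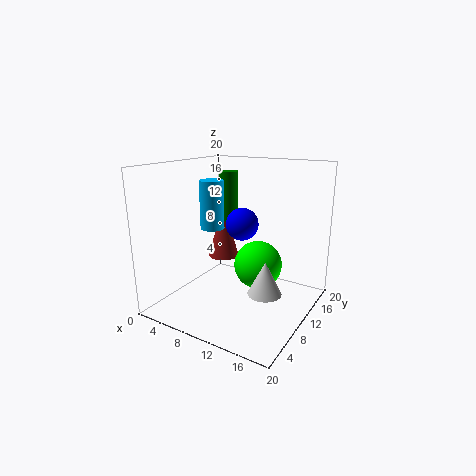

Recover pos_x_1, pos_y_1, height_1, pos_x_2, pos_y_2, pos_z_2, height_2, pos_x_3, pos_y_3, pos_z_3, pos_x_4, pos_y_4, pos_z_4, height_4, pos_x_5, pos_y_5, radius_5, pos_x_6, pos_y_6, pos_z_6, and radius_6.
pos_x_1 = 9; pos_y_1 = 5.5; height_1 = 6; pos_x_2 = 4; pos_y_2 = 17; pos_z_2 = 10; height_2 = 8; pos_x_3 = 14.5; pos_y_3 = 7.5; pos_z_3 = 8; pos_x_4 = 3.5; pos_y_4 = 16; pos_z_4 = 4; height_4 = 9; pos_x_5 = 8; pos_y_5 = 14.5; radius_5 = 2.5; pos_x_6 = 17; pos_y_6 = 4.5; pos_z_6 = 6; radius_6 = 2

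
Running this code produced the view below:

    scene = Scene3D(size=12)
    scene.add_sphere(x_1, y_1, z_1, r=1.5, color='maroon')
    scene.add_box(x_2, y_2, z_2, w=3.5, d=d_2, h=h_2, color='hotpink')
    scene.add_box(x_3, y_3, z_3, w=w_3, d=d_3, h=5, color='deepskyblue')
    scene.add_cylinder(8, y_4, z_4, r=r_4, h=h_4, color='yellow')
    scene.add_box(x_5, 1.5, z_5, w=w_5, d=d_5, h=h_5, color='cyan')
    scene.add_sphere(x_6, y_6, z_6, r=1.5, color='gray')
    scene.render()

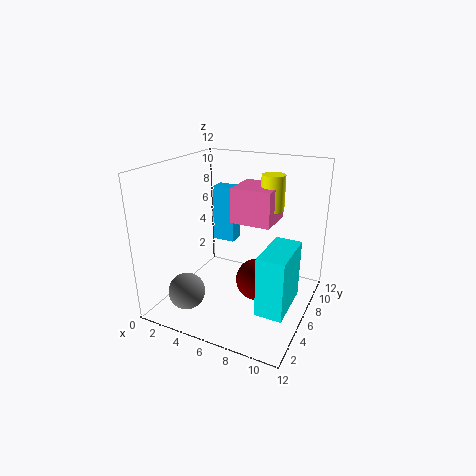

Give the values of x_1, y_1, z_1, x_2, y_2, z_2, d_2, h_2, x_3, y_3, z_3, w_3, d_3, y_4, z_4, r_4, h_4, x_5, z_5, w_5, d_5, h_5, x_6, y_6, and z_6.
x_1 = 9
y_1 = 3
z_1 = 4.5
x_2 = 5
y_2 = 6.5
z_2 = 7
d_2 = 3.5
h_2 = 3
x_3 = 2.5
y_3 = 8
z_3 = 4.5
w_3 = 2
d_3 = 1.5
y_4 = 8.5
z_4 = 8
r_4 = 1
h_4 = 3
x_5 = 9.5
z_5 = 2.5
w_5 = 2
d_5 = 4
h_5 = 4.5
x_6 = 3
y_6 = 2.5
z_6 = 2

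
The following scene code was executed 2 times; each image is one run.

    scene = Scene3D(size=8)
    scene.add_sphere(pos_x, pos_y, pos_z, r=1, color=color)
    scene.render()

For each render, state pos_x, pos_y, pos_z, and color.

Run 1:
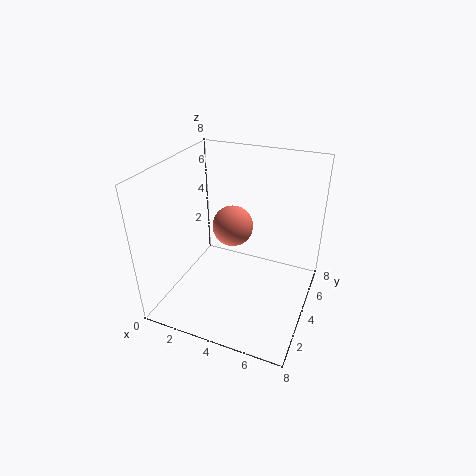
pos_x = 4.25; pos_y = 2.75; pos_z = 5.5; color = 'salmon'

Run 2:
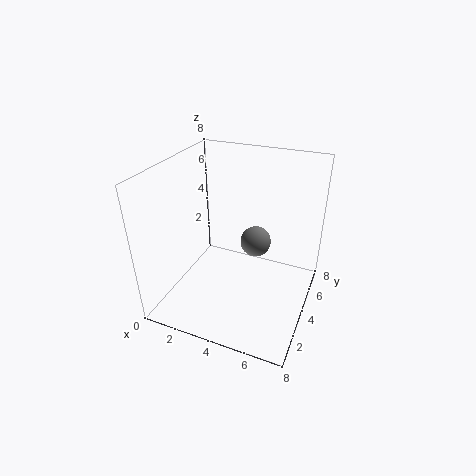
pos_x = 4; pos_y = 7; pos_z = 2; color = 'gray'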